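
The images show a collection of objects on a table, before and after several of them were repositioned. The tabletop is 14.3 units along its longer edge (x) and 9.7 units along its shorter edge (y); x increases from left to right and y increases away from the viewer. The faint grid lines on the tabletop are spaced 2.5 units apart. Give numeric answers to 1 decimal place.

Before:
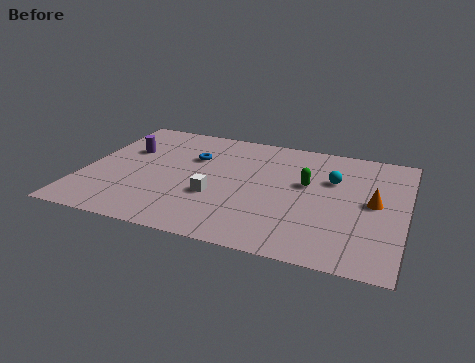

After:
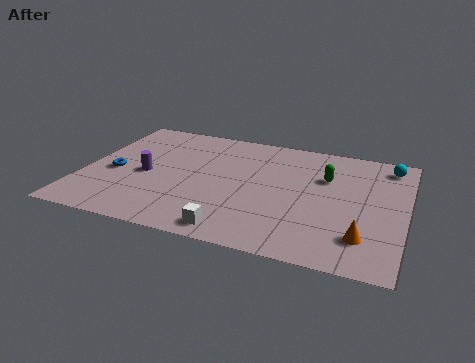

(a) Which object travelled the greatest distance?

the blue torus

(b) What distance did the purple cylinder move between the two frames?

2.2

From (1.7, 6.3) to (2.8, 4.4), the purple cylinder covered √(1.1² + 1.9²) ≈ 2.2 units.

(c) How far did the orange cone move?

2.8

The orange cone moved from about (12.9, 5.0) to (12.6, 2.2), a distance of √(0.3² + 2.8²) ≈ 2.8.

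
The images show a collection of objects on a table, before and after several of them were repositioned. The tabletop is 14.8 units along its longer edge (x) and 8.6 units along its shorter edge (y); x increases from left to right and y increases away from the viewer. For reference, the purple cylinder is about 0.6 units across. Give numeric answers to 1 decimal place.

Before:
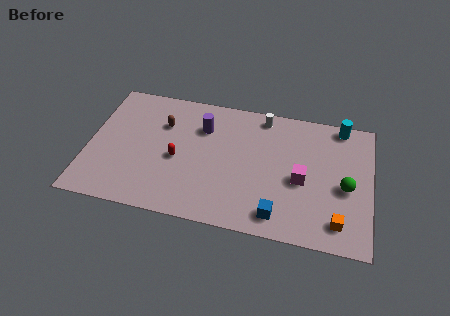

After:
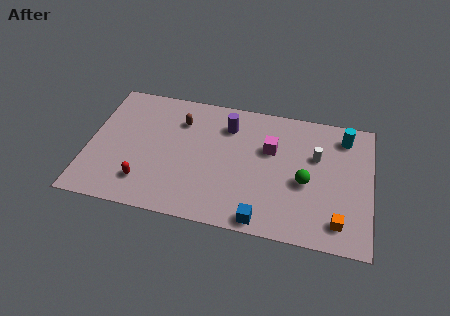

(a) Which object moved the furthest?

the white cylinder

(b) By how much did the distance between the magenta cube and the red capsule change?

+0.8

The distance was about 6.5 in the first image and 7.3 in the second, so they moved 0.8 units further apart.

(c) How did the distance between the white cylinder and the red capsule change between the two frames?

+3.8

The distance was about 5.7 in the first image and 9.5 in the second, so they moved 3.8 units further apart.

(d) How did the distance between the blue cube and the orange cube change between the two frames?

+0.9

Before: roughly 3.1 units apart; after: 4.0. That's 0.9 units further apart.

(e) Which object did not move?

the orange cube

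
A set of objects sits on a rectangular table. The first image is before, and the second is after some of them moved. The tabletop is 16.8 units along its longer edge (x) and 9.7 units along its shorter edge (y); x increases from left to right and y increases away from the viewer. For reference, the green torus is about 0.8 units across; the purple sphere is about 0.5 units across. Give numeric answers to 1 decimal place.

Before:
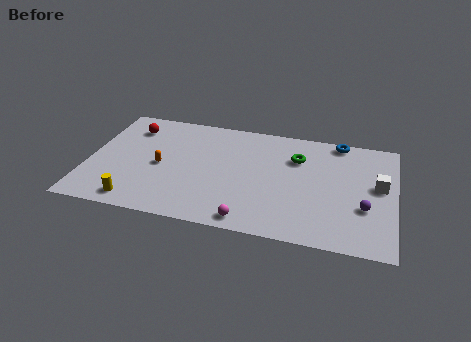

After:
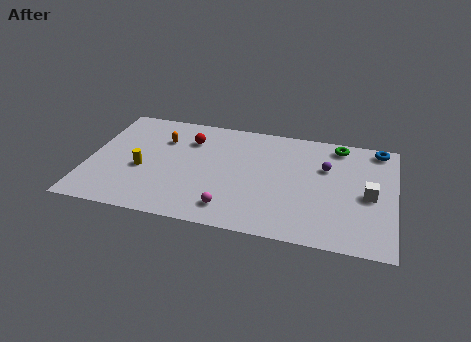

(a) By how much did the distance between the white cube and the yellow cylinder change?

-1.3

They were about 13.7 units apart before and 12.4 after — 1.3 units closer together.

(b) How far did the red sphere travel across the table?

3.3

The red sphere moved from about (2.1, 7.6) to (5.4, 7.2), a distance of √(3.3² + 0.4²) ≈ 3.3.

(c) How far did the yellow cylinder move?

2.8

The yellow cylinder moved from about (2.9, 1.2) to (3.0, 4.0), a distance of √(0.1² + 2.8²) ≈ 2.8.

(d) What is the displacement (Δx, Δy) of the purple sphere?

(-2.2, 3.0)

The purple sphere was at about (15.2, 3.4) and moved to about (13.0, 6.4).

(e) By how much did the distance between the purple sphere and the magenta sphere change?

+0.3

They were about 6.6 units apart before and 6.9 after — 0.3 units further apart.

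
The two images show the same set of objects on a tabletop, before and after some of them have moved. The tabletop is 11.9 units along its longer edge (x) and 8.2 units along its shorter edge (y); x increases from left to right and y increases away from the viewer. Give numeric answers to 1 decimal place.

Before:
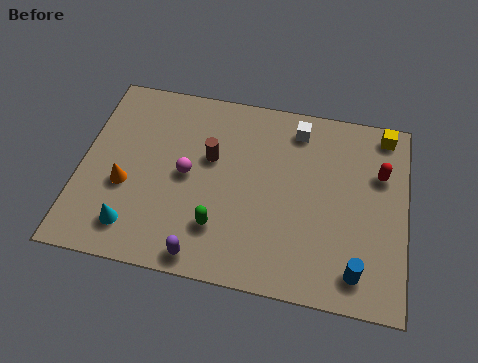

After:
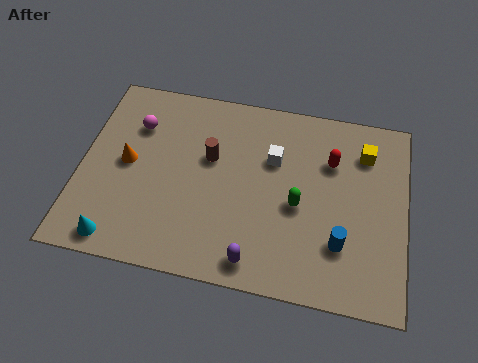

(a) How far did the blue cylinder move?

1.2

From (10.2, 1.3) to (9.6, 2.3), the blue cylinder covered √(0.6² + 1.0²) ≈ 1.2 units.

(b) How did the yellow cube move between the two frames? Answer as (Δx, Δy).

(-0.7, -1.0)

The yellow cube started near (11.0, 7.3) and ended near (10.3, 6.3).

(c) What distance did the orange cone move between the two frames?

1.0

The orange cone was near (1.7, 3.2) before and (1.7, 4.2) after, so it travelled √(0.0² + 1.0²) ≈ 1.0 units.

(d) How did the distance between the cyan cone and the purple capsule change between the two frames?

+2.3

The distance was about 2.7 in the first image and 5.0 in the second, so they moved 2.3 units further apart.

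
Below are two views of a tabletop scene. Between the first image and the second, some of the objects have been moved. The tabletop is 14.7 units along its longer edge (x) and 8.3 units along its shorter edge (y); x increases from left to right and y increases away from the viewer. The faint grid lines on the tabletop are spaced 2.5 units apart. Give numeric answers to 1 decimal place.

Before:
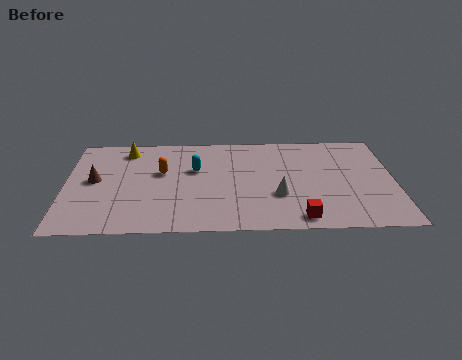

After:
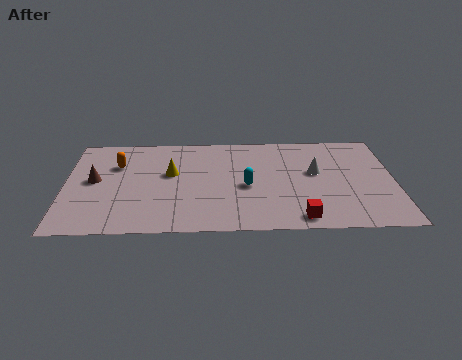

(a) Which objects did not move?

the brown cone and the red cube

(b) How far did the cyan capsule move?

2.7

The cyan capsule moved from about (5.8, 5.2) to (8.1, 3.7), a distance of √(2.3² + 1.5²) ≈ 2.7.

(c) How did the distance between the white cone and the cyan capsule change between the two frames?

-1.1

The distance was about 4.4 in the first image and 3.3 in the second, so they moved 1.1 units closer together.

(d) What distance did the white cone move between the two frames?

2.5

The white cone moved from about (9.5, 2.9) to (11.2, 4.8), a distance of √(1.7² + 1.9²) ≈ 2.5.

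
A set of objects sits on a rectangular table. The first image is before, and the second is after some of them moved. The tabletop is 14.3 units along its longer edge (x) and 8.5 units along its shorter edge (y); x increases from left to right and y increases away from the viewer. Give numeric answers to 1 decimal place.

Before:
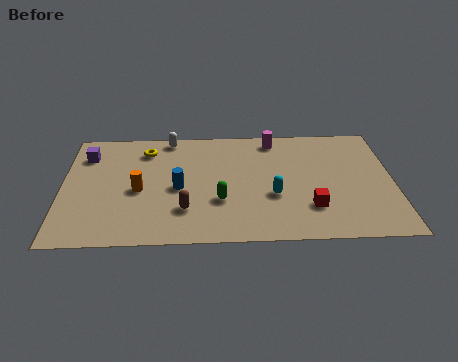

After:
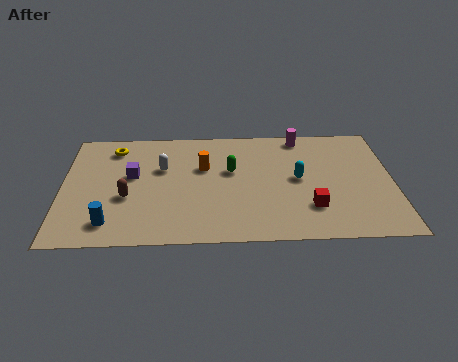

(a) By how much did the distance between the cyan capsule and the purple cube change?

-1.5

The distance was about 8.7 in the first image and 7.2 in the second, so they moved 1.5 units closer together.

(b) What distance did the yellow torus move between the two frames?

1.4

From (3.6, 6.8) to (2.2, 7.0), the yellow torus covered √(1.4² + 0.2²) ≈ 1.4 units.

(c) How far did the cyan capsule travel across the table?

1.6

From (9.1, 3.2) to (10.2, 4.4), the cyan capsule covered √(1.1² + 1.2²) ≈ 1.6 units.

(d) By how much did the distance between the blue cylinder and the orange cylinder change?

+3.9

The distance was about 1.7 in the first image and 5.6 in the second, so they moved 3.9 units further apart.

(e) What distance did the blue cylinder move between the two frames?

3.8

The blue cylinder was near (5.0, 3.9) before and (2.1, 1.5) after, so it travelled √(2.9² + 2.4²) ≈ 3.8 units.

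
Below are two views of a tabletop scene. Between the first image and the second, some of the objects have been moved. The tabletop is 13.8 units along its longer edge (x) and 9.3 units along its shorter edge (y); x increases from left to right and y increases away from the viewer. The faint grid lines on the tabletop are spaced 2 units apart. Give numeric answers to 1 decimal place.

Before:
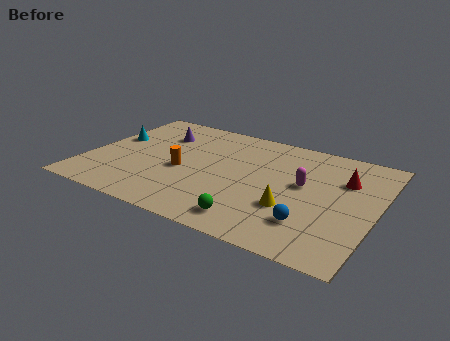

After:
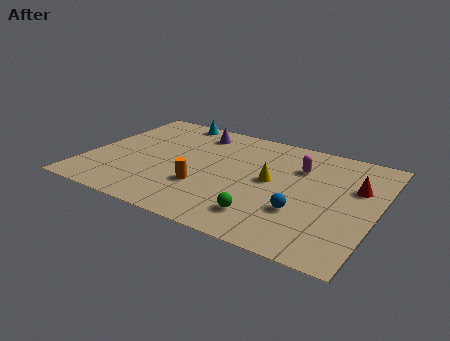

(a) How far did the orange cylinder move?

1.6

From (4.6, 4.0) to (5.8, 3.0), the orange cylinder covered √(1.2² + 1.0²) ≈ 1.6 units.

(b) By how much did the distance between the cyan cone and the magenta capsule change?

-2.5

They were about 9.4 units apart before and 6.9 after — 2.5 units closer together.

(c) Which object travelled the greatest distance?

the cyan cone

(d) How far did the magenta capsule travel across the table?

1.5

From (10.3, 5.2) to (9.9, 6.6), the magenta capsule covered √(0.4² + 1.4²) ≈ 1.5 units.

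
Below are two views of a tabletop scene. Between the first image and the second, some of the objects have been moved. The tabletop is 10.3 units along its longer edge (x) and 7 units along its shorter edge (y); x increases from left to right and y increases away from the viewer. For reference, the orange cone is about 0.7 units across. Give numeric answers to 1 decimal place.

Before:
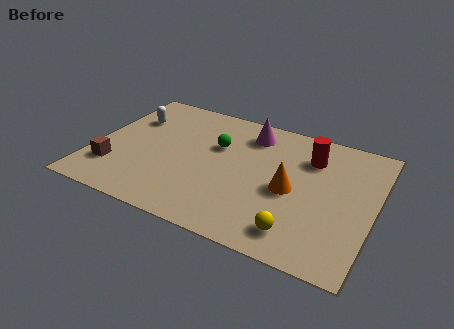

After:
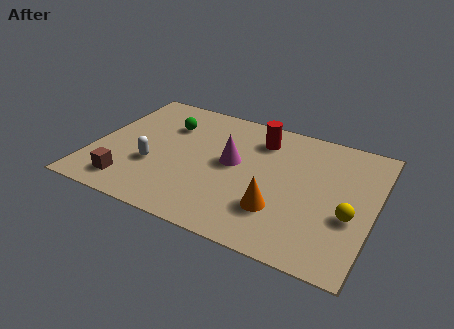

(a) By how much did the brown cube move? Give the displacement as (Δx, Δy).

(0.7, -0.6)

The brown cube started near (0.9, 1.8) and ended near (1.6, 1.2).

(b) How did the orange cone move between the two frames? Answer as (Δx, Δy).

(-0.3, -1.2)

From the two frames, the orange cone sits at roughly (7.3, 3.2) before and (7.0, 2.0) after.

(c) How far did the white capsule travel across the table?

2.7

The white capsule moved from about (1.1, 4.9) to (2.3, 2.5), a distance of √(1.2² + 2.4²) ≈ 2.7.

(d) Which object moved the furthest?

the white capsule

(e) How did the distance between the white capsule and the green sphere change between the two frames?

-0.8

They were about 3.3 units apart before and 2.5 after — 0.8 units closer together.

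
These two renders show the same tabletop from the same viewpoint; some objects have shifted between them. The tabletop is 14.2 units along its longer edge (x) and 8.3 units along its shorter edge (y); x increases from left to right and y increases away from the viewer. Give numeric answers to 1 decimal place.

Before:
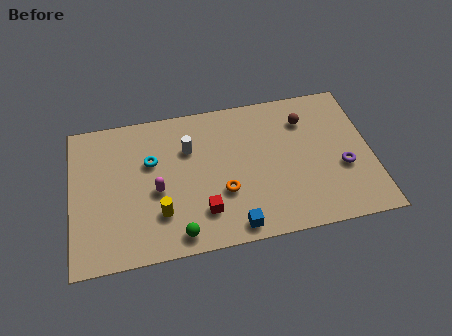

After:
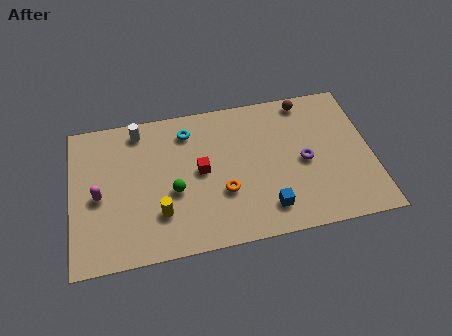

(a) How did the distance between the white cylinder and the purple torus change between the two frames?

+0.8

They were about 7.6 units apart before and 8.4 after — 0.8 units further apart.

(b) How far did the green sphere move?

2.4

From (4.9, 1.0) to (4.8, 3.4), the green sphere covered √(0.1² + 2.4²) ≈ 2.4 units.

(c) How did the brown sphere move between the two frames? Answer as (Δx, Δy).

(0.1, 1.1)

From the two frames, the brown sphere sits at roughly (11.2, 6.3) before and (11.3, 7.4) after.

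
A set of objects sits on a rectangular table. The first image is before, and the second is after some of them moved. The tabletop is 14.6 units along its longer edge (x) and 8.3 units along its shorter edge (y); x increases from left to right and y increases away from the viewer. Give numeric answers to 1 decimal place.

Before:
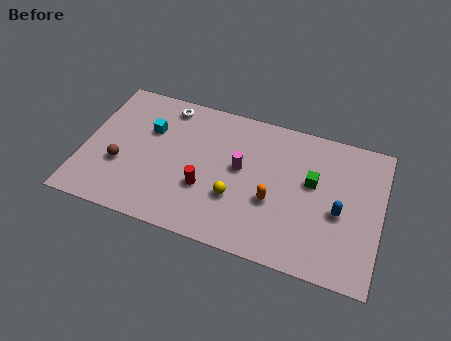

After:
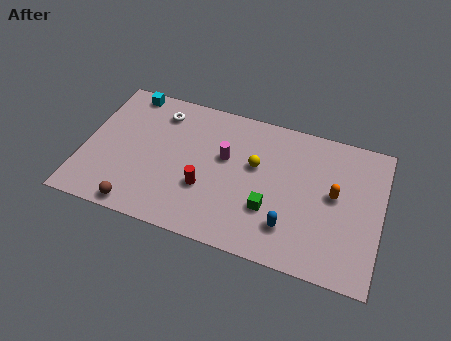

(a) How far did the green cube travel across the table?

2.9

The green cube was near (11.2, 4.9) before and (9.3, 2.7) after, so it travelled √(1.9² + 2.2²) ≈ 2.9 units.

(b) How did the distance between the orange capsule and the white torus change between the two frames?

+2.2

Before: roughly 6.9 units apart; after: 9.1. That's 2.2 units further apart.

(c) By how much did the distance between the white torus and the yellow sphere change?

-0.6

The distance was about 5.8 in the first image and 5.2 in the second, so they moved 0.6 units closer together.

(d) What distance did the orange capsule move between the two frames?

3.2

From (9.4, 3.2) to (12.3, 4.5), the orange capsule covered √(2.9² + 1.3²) ≈ 3.2 units.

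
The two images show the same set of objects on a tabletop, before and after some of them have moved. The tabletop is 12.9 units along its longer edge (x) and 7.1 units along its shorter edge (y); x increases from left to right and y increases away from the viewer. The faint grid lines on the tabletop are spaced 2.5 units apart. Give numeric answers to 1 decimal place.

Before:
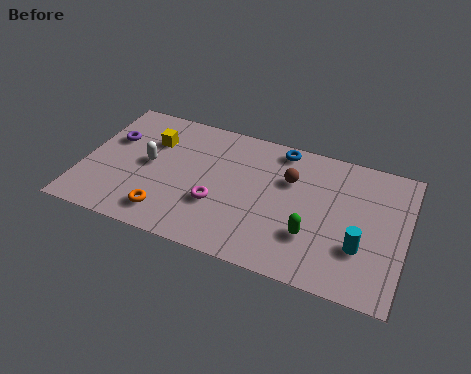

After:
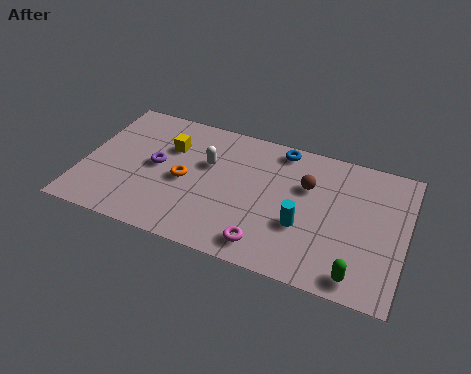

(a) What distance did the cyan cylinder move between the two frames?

2.3

The cyan cylinder was near (11.2, 2.3) before and (8.9, 2.6) after, so it travelled √(2.3² + 0.3²) ≈ 2.3 units.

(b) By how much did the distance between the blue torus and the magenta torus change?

+0.8

Before: roughly 4.4 units apart; after: 5.2. That's 0.8 units further apart.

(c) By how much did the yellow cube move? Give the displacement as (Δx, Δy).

(0.7, -0.1)

The yellow cube started near (2.6, 5.0) and ended near (3.3, 4.9).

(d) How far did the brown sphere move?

0.7

The brown sphere was near (8.2, 4.8) before and (8.9, 4.7) after, so it travelled √(0.7² + 0.1²) ≈ 0.7 units.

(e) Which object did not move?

the blue torus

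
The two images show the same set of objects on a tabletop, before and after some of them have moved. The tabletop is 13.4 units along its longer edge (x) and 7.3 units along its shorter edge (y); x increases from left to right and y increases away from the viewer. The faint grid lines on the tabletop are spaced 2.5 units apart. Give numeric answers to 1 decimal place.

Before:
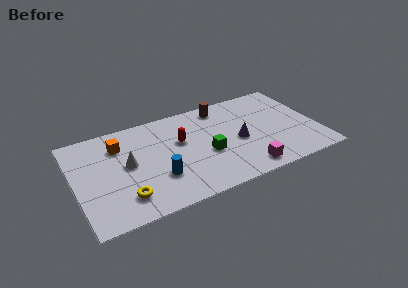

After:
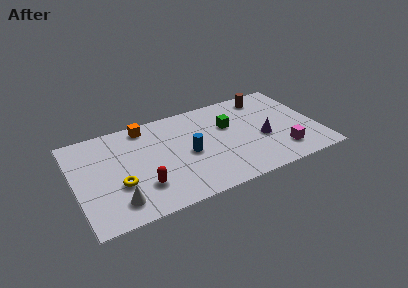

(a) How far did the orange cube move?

1.7

The orange cube was near (2.6, 5.5) before and (4.1, 6.4) after, so it travelled √(1.5² + 0.9²) ≈ 1.7 units.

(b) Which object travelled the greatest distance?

the red capsule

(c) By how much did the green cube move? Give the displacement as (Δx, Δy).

(1.4, 1.7)

From the two frames, the green cube sits at roughly (7.2, 3.0) before and (8.6, 4.7) after.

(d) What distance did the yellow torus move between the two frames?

1.0

The yellow torus was near (2.5, 1.6) before and (2.3, 2.6) after, so it travelled √(0.2² + 1.0²) ≈ 1.0 units.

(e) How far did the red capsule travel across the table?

3.5

The red capsule was near (5.9, 4.5) before and (3.5, 2.0) after, so it travelled √(2.4² + 2.5²) ≈ 3.5 units.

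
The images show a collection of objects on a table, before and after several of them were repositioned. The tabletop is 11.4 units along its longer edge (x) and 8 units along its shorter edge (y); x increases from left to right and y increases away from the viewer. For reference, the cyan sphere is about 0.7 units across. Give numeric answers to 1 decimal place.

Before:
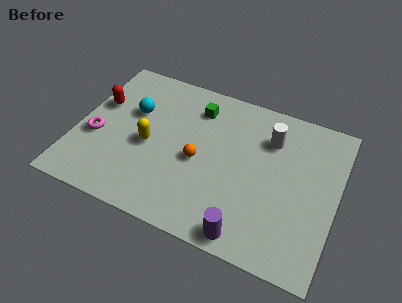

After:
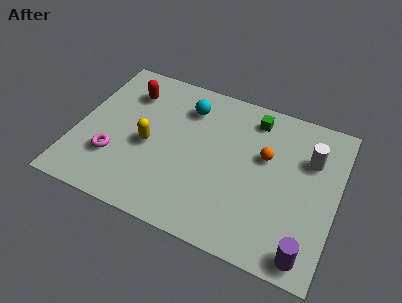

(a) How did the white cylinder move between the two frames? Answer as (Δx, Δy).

(1.8, -0.4)

The white cylinder was at about (8.3, 5.9) and moved to about (10.1, 5.5).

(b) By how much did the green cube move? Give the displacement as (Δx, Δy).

(2.5, 0.4)

The green cube started near (5.0, 6.3) and ended near (7.5, 6.7).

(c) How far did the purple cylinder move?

2.5

The purple cylinder moved from about (7.9, 0.8) to (10.4, 0.9), a distance of √(2.5² + 0.1²) ≈ 2.5.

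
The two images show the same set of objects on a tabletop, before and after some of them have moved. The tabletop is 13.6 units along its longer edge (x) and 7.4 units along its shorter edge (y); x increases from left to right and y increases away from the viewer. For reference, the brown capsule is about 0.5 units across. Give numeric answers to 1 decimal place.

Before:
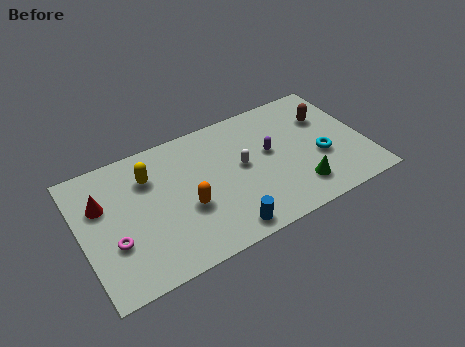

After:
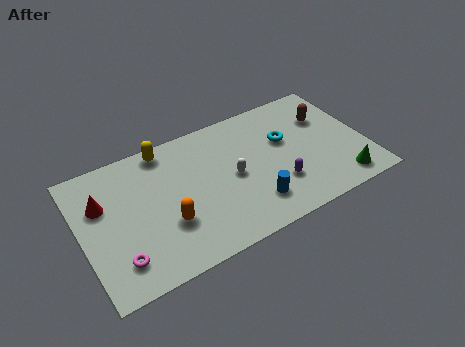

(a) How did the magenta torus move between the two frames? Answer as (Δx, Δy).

(0.1, -1.0)

The magenta torus started near (1.4, 2.6) and ended near (1.5, 1.6).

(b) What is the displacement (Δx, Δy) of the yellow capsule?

(0.9, 1.2)

The yellow capsule was at about (3.4, 5.4) and moved to about (4.3, 6.6).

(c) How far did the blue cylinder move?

1.7

From (6.4, 0.9) to (7.9, 1.7), the blue cylinder covered √(1.5² + 0.8²) ≈ 1.7 units.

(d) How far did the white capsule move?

0.6

The white capsule moved from about (7.7, 4.0) to (7.2, 3.6), a distance of √(0.5² + 0.4²) ≈ 0.6.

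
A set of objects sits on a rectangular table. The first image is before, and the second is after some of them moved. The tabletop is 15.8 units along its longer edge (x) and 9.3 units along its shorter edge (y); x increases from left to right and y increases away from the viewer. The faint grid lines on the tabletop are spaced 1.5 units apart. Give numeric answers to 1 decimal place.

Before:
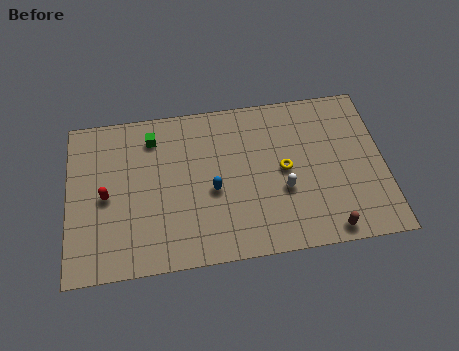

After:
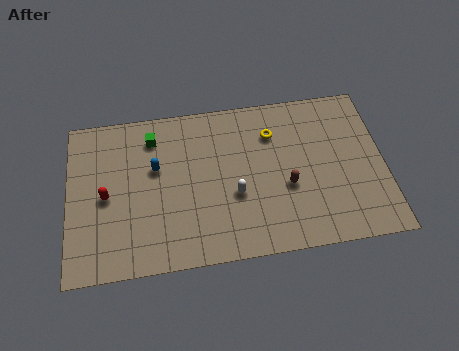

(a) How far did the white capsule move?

2.4

The white capsule was near (10.7, 3.5) before and (8.3, 3.6) after, so it travelled √(2.4² + 0.1²) ≈ 2.4 units.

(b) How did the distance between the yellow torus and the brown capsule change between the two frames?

-1.0

Before: roughly 4.3 units apart; after: 3.3. That's 1.0 units closer together.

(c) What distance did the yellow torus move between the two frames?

2.3

From (10.8, 4.7) to (10.3, 6.9), the yellow torus covered √(0.5² + 2.2²) ≈ 2.3 units.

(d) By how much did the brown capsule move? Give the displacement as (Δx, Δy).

(-1.9, 2.8)

The brown capsule was at about (12.8, 0.9) and moved to about (10.9, 3.7).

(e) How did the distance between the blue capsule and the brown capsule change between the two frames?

+0.4

Before: roughly 6.4 units apart; after: 6.8. That's 0.4 units further apart.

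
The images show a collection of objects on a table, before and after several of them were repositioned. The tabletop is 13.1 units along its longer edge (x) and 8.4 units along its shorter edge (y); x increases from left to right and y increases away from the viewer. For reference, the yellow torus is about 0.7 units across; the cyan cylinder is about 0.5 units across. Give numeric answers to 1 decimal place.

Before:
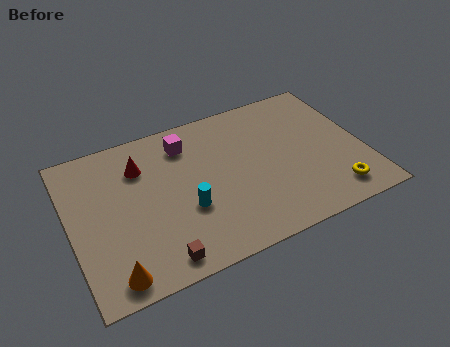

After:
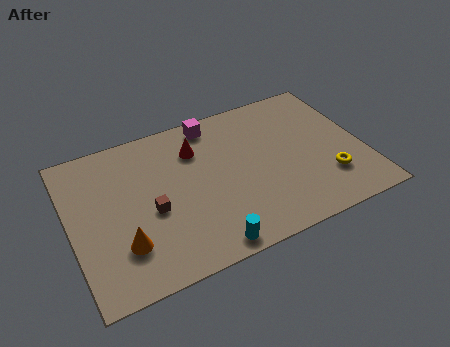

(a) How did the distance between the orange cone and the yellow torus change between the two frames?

-0.7

They were about 9.9 units apart before and 9.2 after — 0.7 units closer together.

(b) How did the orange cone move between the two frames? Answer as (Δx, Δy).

(0.6, 1.3)

The orange cone started near (1.5, 1.0) and ended near (2.1, 2.3).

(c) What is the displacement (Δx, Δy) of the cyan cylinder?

(0.6, -2.3)

The cyan cylinder started near (5.0, 3.1) and ended near (5.6, 0.8).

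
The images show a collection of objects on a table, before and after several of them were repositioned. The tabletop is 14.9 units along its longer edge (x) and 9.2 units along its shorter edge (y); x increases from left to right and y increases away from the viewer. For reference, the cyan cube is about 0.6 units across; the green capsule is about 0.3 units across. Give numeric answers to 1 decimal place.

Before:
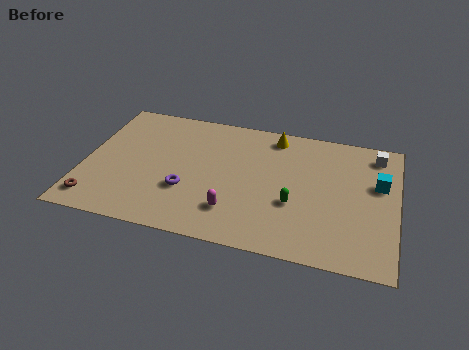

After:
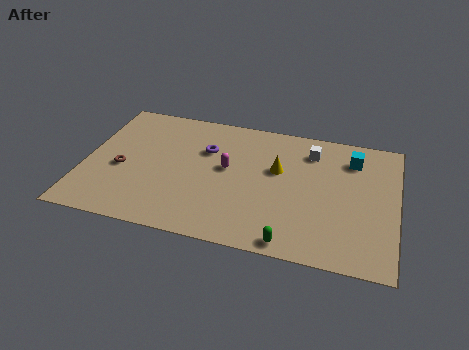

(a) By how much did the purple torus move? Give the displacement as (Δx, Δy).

(0.7, 3.1)

From the two frames, the purple torus sits at roughly (5.0, 3.1) before and (5.7, 6.2) after.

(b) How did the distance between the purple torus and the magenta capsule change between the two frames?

-0.9

The distance was about 2.5 in the first image and 1.6 in the second, so they moved 0.9 units closer together.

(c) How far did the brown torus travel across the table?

2.7

The brown torus moved from about (0.8, 1.4) to (1.8, 3.9), a distance of √(1.0² + 2.5²) ≈ 2.7.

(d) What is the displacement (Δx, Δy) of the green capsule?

(0.0, -2.6)

The green capsule started near (10.1, 3.4) and ended near (10.1, 0.8).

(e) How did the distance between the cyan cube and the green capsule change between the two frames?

+2.4

The distance was about 4.5 in the first image and 6.9 in the second, so they moved 2.4 units further apart.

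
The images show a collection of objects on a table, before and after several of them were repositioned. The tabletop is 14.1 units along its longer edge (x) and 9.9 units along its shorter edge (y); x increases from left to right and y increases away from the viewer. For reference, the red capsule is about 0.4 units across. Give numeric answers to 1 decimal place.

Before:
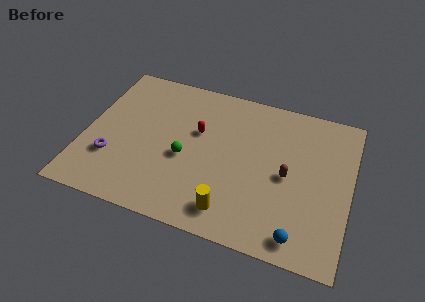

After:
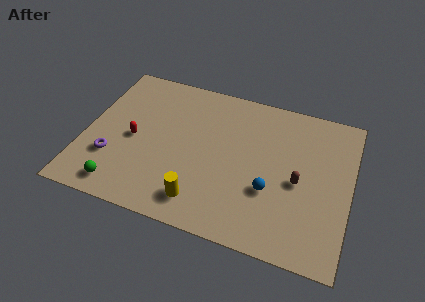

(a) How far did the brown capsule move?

0.6

The brown capsule moved from about (10.8, 4.7) to (11.4, 4.5), a distance of √(0.6² + 0.2²) ≈ 0.6.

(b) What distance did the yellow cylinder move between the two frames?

1.6

The yellow cylinder was near (8.1, 1.6) before and (6.5, 1.7) after, so it travelled √(1.6² + 0.1²) ≈ 1.6 units.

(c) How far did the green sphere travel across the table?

4.2

The green sphere was near (5.4, 4.2) before and (2.3, 1.3) after, so it travelled √(3.1² + 2.9²) ≈ 4.2 units.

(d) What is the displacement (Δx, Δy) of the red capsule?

(-3.3, -1.5)

From the two frames, the red capsule sits at roughly (5.9, 6.1) before and (2.6, 4.6) after.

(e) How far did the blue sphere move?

2.9

From (11.7, 1.2) to (10.0, 3.5), the blue sphere covered √(1.7² + 2.3²) ≈ 2.9 units.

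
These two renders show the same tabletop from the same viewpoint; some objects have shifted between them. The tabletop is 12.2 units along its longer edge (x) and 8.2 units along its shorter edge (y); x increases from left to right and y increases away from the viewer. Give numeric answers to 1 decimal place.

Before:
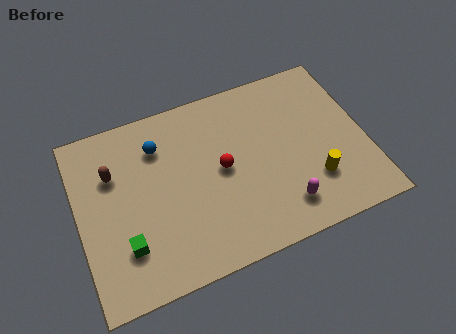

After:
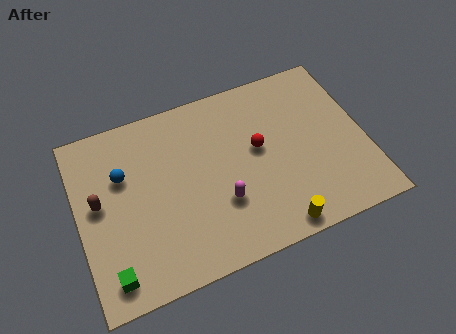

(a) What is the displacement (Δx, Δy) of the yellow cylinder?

(-1.8, -1.5)

The yellow cylinder started near (9.8, 2.3) and ended near (8.0, 0.8).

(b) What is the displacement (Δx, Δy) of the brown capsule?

(-0.7, -1.1)

From the two frames, the brown capsule sits at roughly (1.6, 5.6) before and (0.9, 4.5) after.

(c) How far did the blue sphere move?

1.8

The blue sphere was near (3.6, 6.2) before and (2.0, 5.4) after, so it travelled √(1.6² + 0.8²) ≈ 1.8 units.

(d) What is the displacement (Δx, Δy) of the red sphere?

(1.6, 0.4)

From the two frames, the red sphere sits at roughly (6.1, 4.2) before and (7.7, 4.6) after.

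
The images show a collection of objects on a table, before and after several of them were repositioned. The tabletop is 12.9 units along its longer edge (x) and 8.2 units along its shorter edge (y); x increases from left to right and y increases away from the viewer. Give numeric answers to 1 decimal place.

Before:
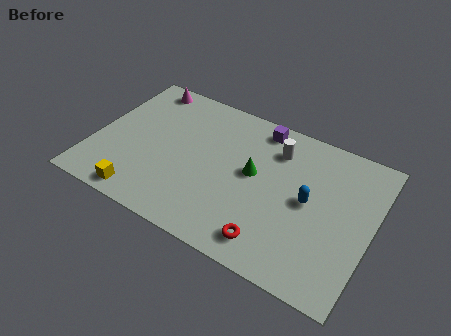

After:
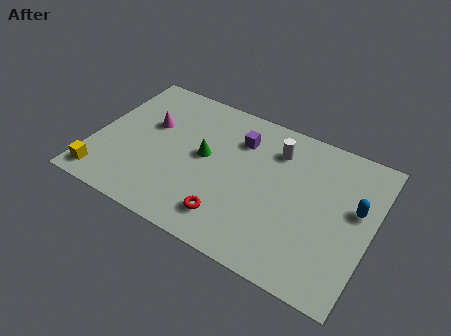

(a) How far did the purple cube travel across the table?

1.4

From (7.3, 7.2) to (6.5, 6.1), the purple cube covered √(0.8² + 1.1²) ≈ 1.4 units.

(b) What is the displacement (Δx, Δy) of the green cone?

(-2.3, -0.1)

The green cone was at about (7.4, 4.5) and moved to about (5.1, 4.4).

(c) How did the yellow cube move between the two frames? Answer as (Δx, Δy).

(-1.9, 0.2)

From the two frames, the yellow cube sits at roughly (2.7, 0.9) before and (0.8, 1.1) after.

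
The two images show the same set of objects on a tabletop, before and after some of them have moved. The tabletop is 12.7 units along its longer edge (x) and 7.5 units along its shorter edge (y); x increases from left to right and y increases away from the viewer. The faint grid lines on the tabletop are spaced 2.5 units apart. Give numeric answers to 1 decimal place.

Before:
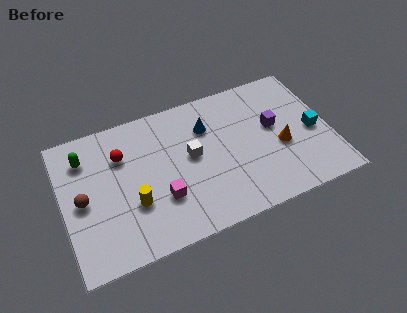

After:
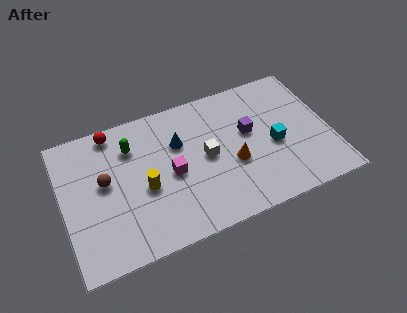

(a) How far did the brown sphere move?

1.3

From (0.9, 3.6) to (2.0, 4.2), the brown sphere covered √(1.1² + 0.6²) ≈ 1.3 units.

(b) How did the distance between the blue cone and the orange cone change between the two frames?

-0.9

Before: roughly 4.0 units apart; after: 3.1. That's 0.9 units closer together.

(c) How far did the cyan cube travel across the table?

1.9

The cyan cube was near (11.9, 3.4) before and (10.0, 3.3) after, so it travelled √(1.9² + 0.1²) ≈ 1.9 units.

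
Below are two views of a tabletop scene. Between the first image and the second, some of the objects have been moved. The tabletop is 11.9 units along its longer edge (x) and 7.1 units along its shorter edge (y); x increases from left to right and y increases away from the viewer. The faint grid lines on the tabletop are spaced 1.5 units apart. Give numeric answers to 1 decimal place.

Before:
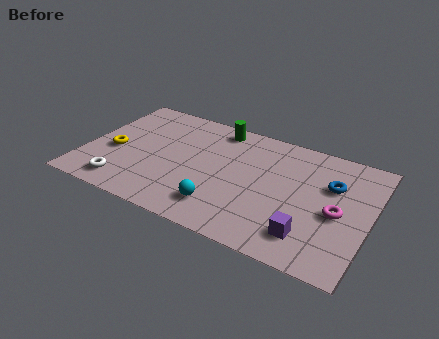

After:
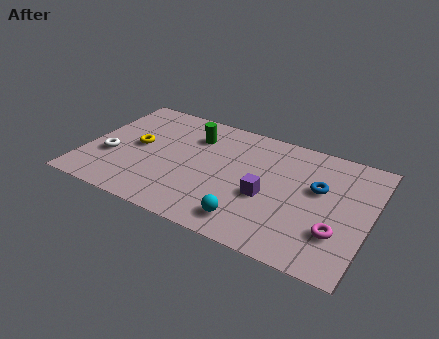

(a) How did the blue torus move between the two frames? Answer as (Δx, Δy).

(-0.5, -0.4)

The blue torus started near (10.2, 4.7) and ended near (9.7, 4.3).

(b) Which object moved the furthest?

the purple cube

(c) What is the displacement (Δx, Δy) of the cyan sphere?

(1.2, -0.3)

The cyan sphere started near (6.0, 1.5) and ended near (7.2, 1.2).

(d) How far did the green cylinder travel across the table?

1.3

From (5.2, 6.2) to (4.3, 5.3), the green cylinder covered √(0.9² + 0.9²) ≈ 1.3 units.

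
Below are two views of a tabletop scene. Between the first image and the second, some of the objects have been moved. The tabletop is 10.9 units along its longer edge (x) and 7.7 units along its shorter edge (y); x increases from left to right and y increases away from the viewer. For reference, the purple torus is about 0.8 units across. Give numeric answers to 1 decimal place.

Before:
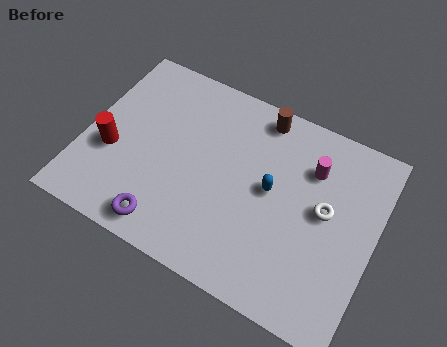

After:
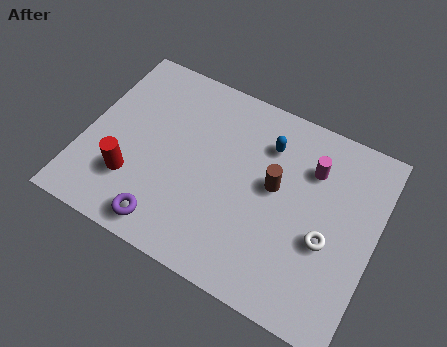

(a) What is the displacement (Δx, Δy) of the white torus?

(0.2, -1.1)

From the two frames, the white torus sits at roughly (9.0, 4.2) before and (9.2, 3.1) after.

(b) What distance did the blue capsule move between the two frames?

1.7

The blue capsule moved from about (7.0, 4.1) to (6.6, 5.8), a distance of √(0.4² + 1.7²) ≈ 1.7.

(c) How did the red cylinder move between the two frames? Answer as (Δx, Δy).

(0.9, -0.8)

The red cylinder was at about (1.1, 3.0) and moved to about (2.0, 2.2).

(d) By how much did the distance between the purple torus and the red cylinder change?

-1.2

They were about 3.1 units apart before and 1.9 after — 1.2 units closer together.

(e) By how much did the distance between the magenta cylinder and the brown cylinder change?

-0.6

The distance was about 2.4 in the first image and 1.8 in the second, so they moved 0.6 units closer together.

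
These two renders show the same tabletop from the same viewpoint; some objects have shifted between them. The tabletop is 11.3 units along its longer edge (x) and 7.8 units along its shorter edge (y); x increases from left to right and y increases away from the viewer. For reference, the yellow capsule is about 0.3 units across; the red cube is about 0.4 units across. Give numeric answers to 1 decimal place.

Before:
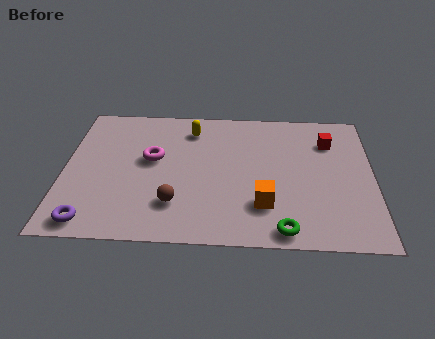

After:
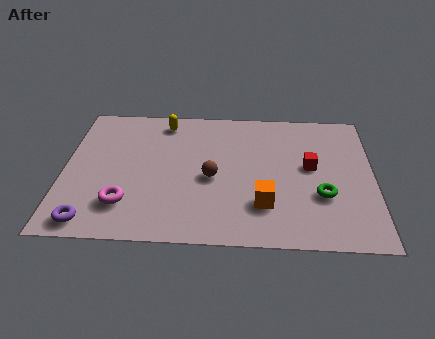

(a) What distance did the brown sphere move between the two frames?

2.0

The brown sphere moved from about (4.1, 2.0) to (5.4, 3.5), a distance of √(1.3² + 1.5²) ≈ 2.0.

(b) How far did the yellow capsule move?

1.1

From (4.6, 6.3) to (3.6, 6.7), the yellow capsule covered √(1.0² + 0.4²) ≈ 1.1 units.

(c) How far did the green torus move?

2.4

The green torus moved from about (8.0, 0.8) to (9.4, 2.7), a distance of √(1.4² + 1.9²) ≈ 2.4.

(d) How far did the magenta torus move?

2.8

From (3.2, 4.5) to (2.3, 1.9), the magenta torus covered √(0.9² + 2.6²) ≈ 2.8 units.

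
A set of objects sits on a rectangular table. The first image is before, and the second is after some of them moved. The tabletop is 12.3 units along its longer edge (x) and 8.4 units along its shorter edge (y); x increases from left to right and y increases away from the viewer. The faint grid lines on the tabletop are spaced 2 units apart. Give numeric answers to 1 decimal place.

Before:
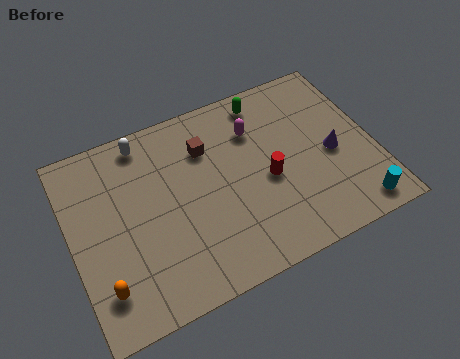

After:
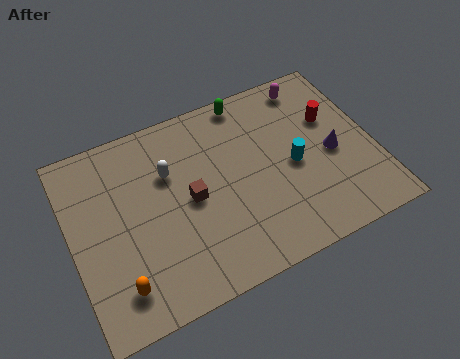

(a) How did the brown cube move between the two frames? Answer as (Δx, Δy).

(-0.9, -2.0)

The brown cube started near (5.7, 6.1) and ended near (4.8, 4.1).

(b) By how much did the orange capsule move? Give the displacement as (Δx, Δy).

(0.6, -0.2)

The orange capsule started near (1.0, 1.8) and ended near (1.6, 1.6).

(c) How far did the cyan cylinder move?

3.6

The cyan cylinder was near (11.1, 1.0) before and (9.0, 3.9) after, so it travelled √(2.1² + 2.9²) ≈ 3.6 units.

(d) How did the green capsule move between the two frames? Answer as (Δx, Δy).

(-0.7, 0.3)

The green capsule started near (8.3, 7.3) and ended near (7.6, 7.6).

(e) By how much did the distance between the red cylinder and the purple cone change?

-1.1

The distance was about 2.7 in the first image and 1.6 in the second, so they moved 1.1 units closer together.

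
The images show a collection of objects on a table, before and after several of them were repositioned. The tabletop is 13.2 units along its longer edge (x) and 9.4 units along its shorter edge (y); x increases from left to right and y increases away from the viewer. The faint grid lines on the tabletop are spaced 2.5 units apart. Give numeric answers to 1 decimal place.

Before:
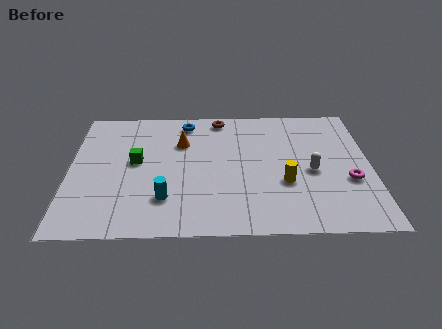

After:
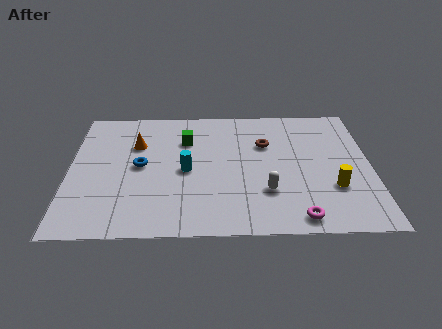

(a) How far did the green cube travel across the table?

2.7

From (2.9, 5.1) to (5.1, 6.7), the green cube covered √(2.2² + 1.6²) ≈ 2.7 units.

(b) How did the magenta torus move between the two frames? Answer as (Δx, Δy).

(-2.3, -2.5)

From the two frames, the magenta torus sits at roughly (12.2, 3.5) before and (9.9, 1.0) after.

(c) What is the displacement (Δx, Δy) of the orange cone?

(-2.0, -0.1)

The orange cone was at about (4.9, 6.5) and moved to about (2.9, 6.4).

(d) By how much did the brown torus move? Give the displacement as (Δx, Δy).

(2.0, -2.1)

From the two frames, the brown torus sits at roughly (6.6, 8.4) before and (8.6, 6.3) after.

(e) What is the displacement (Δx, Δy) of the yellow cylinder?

(2.1, -0.4)

The yellow cylinder was at about (9.4, 3.4) and moved to about (11.5, 3.0).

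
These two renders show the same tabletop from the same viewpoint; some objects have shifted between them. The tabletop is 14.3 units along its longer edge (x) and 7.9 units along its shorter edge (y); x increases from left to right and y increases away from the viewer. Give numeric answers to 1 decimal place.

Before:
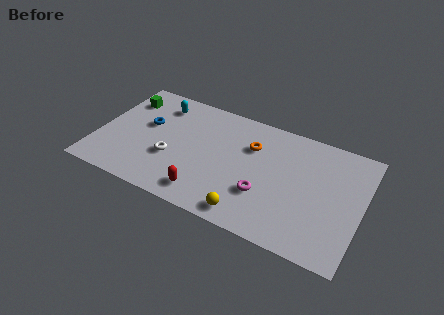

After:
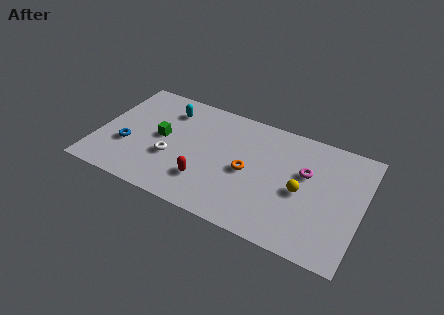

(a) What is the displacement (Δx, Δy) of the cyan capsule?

(0.5, -0.2)

The cyan capsule was at about (3.0, 6.4) and moved to about (3.5, 6.2).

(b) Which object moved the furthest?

the yellow sphere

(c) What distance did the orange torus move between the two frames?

1.8

The orange torus moved from about (8.2, 5.5) to (8.2, 3.7), a distance of √(0.0² + 1.8²) ≈ 1.8.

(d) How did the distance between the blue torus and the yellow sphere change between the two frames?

+2.3

Before: roughly 7.1 units apart; after: 9.4. That's 2.3 units further apart.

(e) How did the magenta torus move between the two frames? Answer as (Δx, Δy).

(2.0, 2.3)

The magenta torus started near (9.2, 2.6) and ended near (11.2, 4.9).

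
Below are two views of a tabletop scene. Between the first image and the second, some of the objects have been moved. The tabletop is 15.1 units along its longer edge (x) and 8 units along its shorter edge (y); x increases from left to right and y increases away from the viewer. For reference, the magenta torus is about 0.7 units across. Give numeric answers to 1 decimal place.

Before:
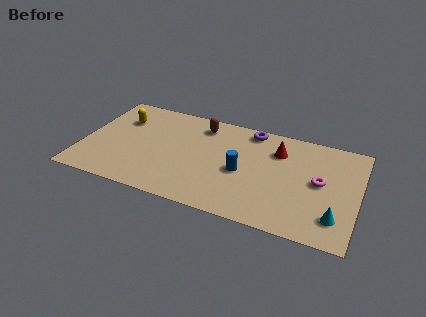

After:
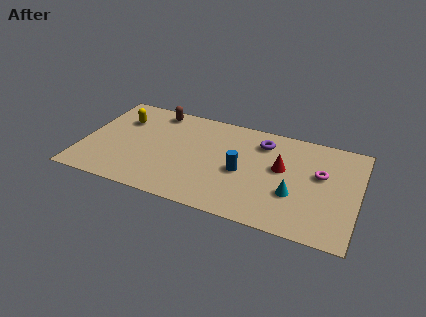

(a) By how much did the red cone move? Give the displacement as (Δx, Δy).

(0.3, -1.3)

The red cone was at about (10.6, 5.9) and moved to about (10.9, 4.6).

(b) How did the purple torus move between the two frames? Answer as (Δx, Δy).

(0.7, -0.8)

The purple torus was at about (9.0, 7.1) and moved to about (9.7, 6.3).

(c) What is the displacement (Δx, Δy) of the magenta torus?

(0.0, 0.6)

From the two frames, the magenta torus sits at roughly (13.0, 4.2) before and (13.0, 4.8) after.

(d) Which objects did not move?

the blue cylinder and the yellow capsule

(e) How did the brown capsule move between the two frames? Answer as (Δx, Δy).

(-2.6, 0.4)

From the two frames, the brown capsule sits at roughly (6.3, 6.6) before and (3.7, 7.0) after.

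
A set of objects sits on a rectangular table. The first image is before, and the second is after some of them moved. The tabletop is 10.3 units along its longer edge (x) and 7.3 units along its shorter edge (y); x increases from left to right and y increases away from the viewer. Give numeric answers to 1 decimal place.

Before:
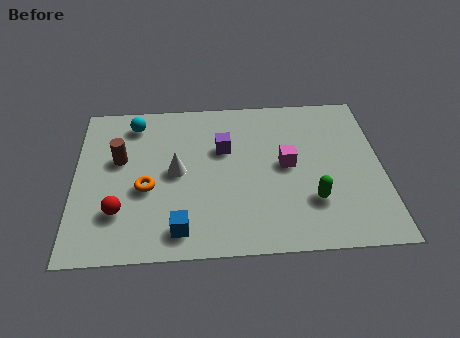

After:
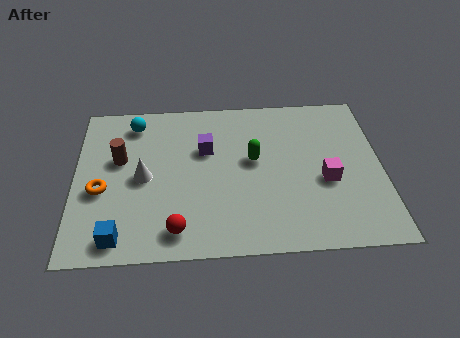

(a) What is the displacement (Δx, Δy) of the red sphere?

(1.9, -0.9)

From the two frames, the red sphere sits at roughly (1.5, 2.0) before and (3.4, 1.1) after.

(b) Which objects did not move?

the cyan sphere and the brown cylinder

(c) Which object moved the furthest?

the green capsule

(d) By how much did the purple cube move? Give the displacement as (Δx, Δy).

(-0.6, 0.0)

From the two frames, the purple cube sits at roughly (5.0, 4.7) before and (4.4, 4.7) after.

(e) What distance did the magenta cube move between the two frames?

1.5

From (7.1, 3.8) to (8.4, 3.0), the magenta cube covered √(1.3² + 0.8²) ≈ 1.5 units.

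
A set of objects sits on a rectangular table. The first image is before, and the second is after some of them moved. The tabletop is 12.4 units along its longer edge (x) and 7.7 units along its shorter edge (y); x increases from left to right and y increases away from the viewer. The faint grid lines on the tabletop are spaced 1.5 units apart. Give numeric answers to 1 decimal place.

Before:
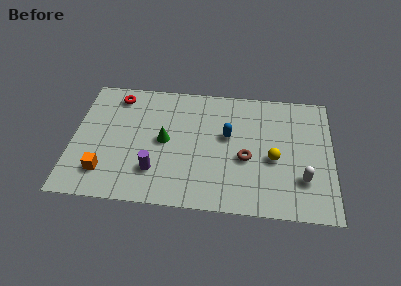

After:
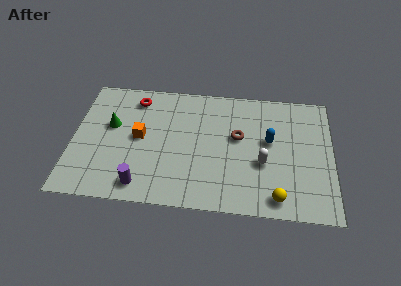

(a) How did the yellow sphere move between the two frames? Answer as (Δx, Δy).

(0.2, -2.3)

The yellow sphere was at about (9.6, 3.3) and moved to about (9.8, 1.0).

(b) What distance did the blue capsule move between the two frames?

2.0

The blue capsule was near (7.4, 4.5) before and (9.4, 4.4) after, so it travelled √(2.0² + 0.1²) ≈ 2.0 units.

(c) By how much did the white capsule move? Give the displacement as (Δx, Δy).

(-1.9, 0.8)

The white capsule started near (11.0, 2.2) and ended near (9.1, 3.0).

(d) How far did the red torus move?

0.9

From (2.0, 6.5) to (2.9, 6.4), the red torus covered √(0.9² + 0.1²) ≈ 0.9 units.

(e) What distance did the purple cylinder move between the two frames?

1.1

The purple cylinder moved from about (4.0, 2.0) to (3.4, 1.1), a distance of √(0.6² + 0.9²) ≈ 1.1.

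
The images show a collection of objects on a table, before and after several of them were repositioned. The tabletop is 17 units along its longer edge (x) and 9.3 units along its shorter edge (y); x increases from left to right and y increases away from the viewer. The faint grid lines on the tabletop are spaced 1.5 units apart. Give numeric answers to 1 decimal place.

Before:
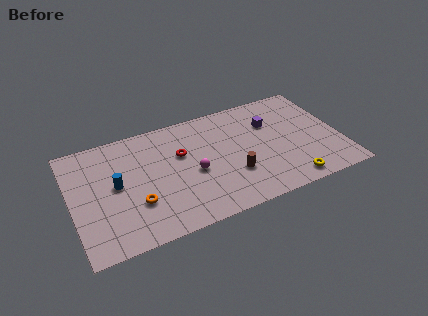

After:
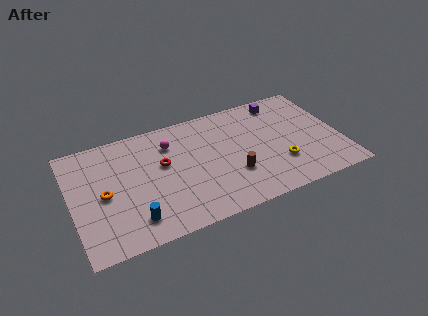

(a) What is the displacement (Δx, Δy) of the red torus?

(-1.2, -0.4)

From the two frames, the red torus sits at roughly (7.0, 5.9) before and (5.8, 5.5) after.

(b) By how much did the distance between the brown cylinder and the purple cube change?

+1.8

Before: roughly 4.4 units apart; after: 6.2. That's 1.8 units further apart.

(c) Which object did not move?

the brown cylinder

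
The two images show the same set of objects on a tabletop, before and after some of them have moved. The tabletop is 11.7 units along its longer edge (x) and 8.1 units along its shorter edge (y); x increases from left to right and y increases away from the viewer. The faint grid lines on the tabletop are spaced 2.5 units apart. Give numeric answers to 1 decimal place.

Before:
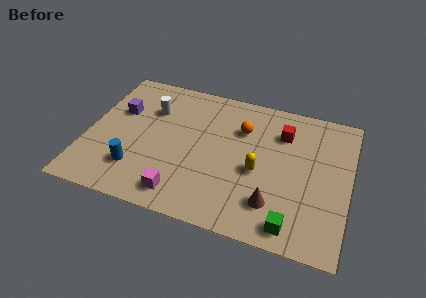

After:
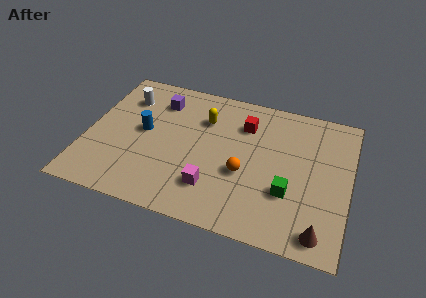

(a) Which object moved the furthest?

the yellow capsule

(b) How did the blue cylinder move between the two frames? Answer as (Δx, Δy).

(0.1, 2.3)

From the two frames, the blue cylinder sits at roughly (2.4, 2.0) before and (2.5, 4.3) after.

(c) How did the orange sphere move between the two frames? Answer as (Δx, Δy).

(0.3, -2.5)

The orange sphere started near (6.8, 5.7) and ended near (7.1, 3.2).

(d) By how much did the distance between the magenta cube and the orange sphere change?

-3.3

The distance was about 5.1 in the first image and 1.8 in the second, so they moved 3.3 units closer together.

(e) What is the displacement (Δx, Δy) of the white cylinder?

(-1.2, 0.4)

The white cylinder started near (2.7, 5.7) and ended near (1.5, 6.1).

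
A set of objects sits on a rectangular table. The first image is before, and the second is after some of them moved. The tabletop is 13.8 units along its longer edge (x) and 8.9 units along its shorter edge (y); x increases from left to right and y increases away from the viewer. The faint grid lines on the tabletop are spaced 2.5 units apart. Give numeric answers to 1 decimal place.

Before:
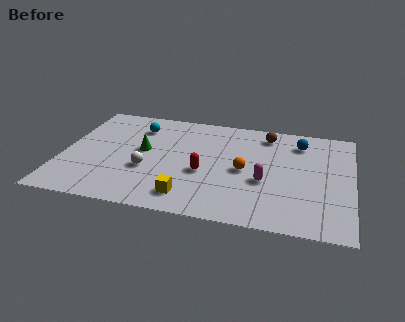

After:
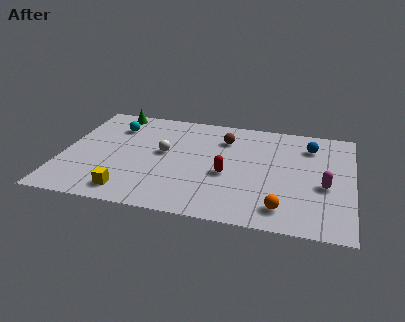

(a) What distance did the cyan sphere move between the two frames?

1.1

From (3.4, 6.9) to (2.3, 6.7), the cyan sphere covered √(1.1² + 0.2²) ≈ 1.1 units.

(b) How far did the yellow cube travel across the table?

2.8

From (6.2, 1.5) to (3.4, 1.3), the yellow cube covered √(2.8² + 0.2²) ≈ 2.8 units.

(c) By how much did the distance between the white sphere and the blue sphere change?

-0.9

The distance was about 8.1 in the first image and 7.2 in the second, so they moved 0.9 units closer together.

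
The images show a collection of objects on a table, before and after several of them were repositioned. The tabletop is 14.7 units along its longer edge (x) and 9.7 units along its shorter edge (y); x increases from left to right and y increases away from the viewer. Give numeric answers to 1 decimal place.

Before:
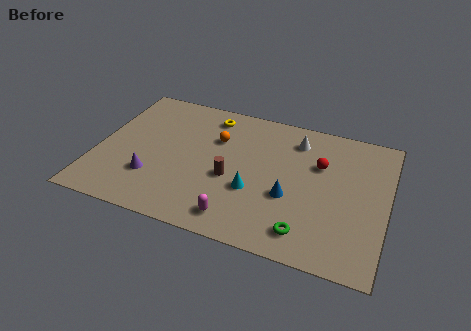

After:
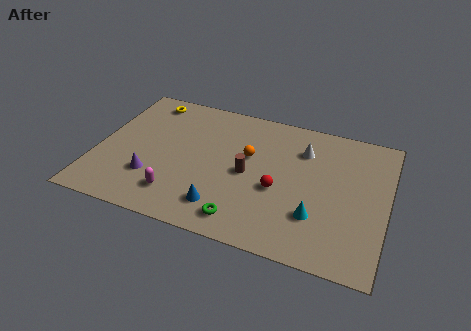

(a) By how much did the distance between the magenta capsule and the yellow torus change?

-0.3

Before: roughly 7.1 units apart; after: 6.8. That's 0.3 units closer together.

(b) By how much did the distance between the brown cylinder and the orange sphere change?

-1.5

Before: roughly 2.8 units apart; after: 1.3. That's 1.5 units closer together.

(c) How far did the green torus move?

3.1

The green torus was near (10.9, 1.6) before and (7.8, 1.4) after, so it travelled √(3.1² + 0.2²) ≈ 3.1 units.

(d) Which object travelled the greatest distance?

the blue cone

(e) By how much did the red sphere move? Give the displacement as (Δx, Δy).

(-1.9, -2.4)

From the two frames, the red sphere sits at roughly (11.2, 6.4) before and (9.3, 4.0) after.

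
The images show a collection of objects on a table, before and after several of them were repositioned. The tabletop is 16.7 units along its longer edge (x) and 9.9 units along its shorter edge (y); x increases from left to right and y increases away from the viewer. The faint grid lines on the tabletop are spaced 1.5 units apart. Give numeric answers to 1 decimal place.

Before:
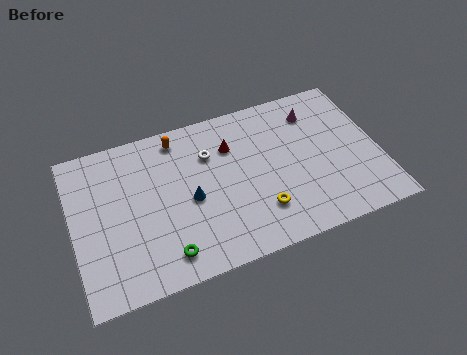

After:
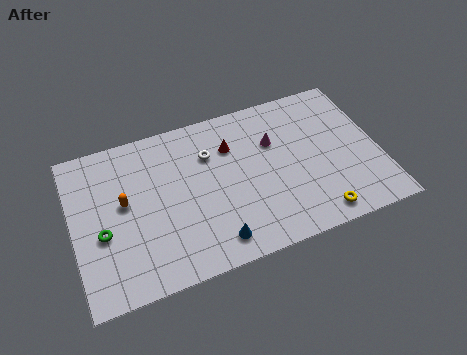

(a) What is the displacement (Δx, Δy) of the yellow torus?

(3.0, -1.3)

The yellow torus was at about (9.9, 2.5) and moved to about (12.9, 1.2).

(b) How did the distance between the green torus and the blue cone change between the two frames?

+3.0

Before: roughly 3.3 units apart; after: 6.3. That's 3.0 units further apart.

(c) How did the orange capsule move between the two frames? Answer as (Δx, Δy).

(-3.2, -3.1)

The orange capsule was at about (6.0, 8.6) and moved to about (2.8, 5.5).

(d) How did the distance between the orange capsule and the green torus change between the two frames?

-5.1

Before: roughly 7.1 units apart; after: 2.0. That's 5.1 units closer together.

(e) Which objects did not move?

the red cone and the white torus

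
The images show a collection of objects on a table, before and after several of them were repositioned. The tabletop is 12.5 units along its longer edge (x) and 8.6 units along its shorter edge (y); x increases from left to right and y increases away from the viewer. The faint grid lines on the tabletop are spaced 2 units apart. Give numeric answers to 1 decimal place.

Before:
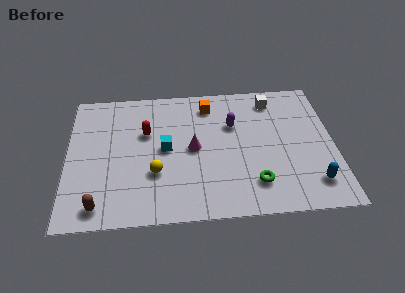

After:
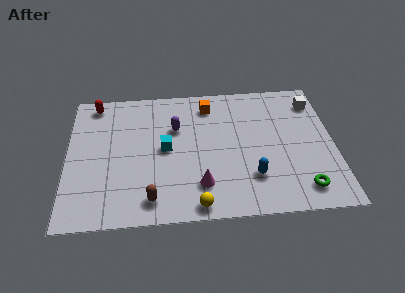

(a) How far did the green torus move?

2.3

The green torus moved from about (8.7, 1.9) to (10.9, 1.4), a distance of √(2.2² + 0.5²) ≈ 2.3.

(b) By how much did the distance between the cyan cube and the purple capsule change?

-2.1

The distance was about 3.5 in the first image and 1.4 in the second, so they moved 2.1 units closer together.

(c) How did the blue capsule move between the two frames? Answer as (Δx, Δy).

(-2.8, 0.6)

The blue capsule was at about (11.4, 1.7) and moved to about (8.6, 2.3).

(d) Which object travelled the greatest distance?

the red capsule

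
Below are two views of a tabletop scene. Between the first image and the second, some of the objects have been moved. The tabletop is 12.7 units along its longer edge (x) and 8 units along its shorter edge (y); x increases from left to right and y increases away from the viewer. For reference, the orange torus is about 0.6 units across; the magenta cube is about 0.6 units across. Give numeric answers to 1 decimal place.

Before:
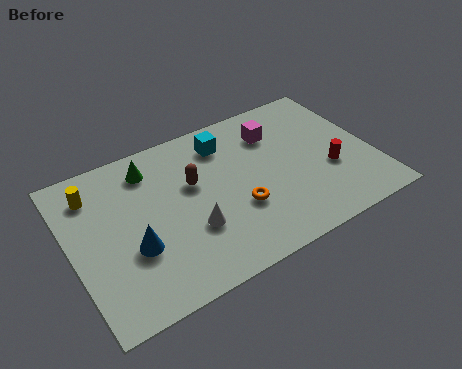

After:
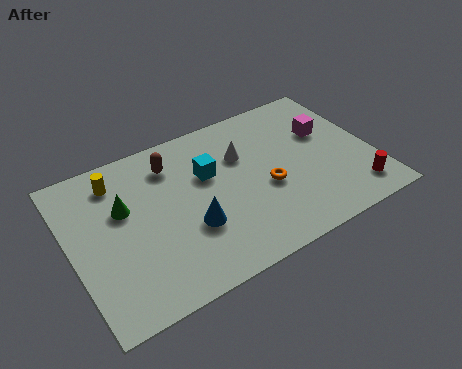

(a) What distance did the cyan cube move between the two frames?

1.6

From (6.8, 6.4) to (5.9, 5.1), the cyan cube covered √(0.9² + 1.3²) ≈ 1.6 units.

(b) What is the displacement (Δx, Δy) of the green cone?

(-1.3, -1.5)

From the two frames, the green cone sits at roughly (3.6, 6.5) before and (2.3, 5.0) after.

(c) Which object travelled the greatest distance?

the white cone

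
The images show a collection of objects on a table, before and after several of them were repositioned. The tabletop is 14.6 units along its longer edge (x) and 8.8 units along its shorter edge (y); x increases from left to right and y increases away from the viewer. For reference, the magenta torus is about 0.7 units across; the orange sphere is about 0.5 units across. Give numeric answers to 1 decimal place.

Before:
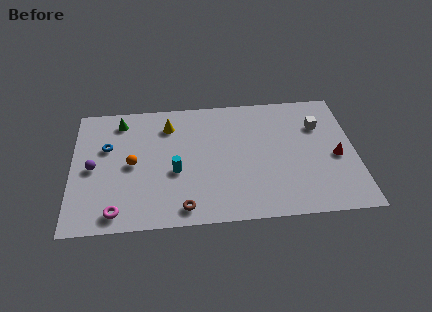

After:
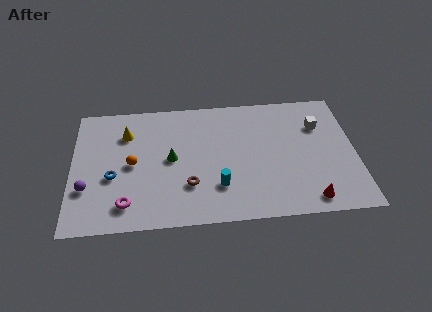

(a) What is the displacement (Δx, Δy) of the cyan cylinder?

(2.2, -1.2)

The cyan cylinder was at about (5.3, 3.6) and moved to about (7.5, 2.4).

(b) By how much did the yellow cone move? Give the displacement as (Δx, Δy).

(-2.2, -0.4)

The yellow cone started near (5.0, 6.9) and ended near (2.8, 6.5).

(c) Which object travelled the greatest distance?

the green cone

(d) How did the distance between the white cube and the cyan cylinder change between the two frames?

-1.4

Before: roughly 7.9 units apart; after: 6.5. That's 1.4 units closer together.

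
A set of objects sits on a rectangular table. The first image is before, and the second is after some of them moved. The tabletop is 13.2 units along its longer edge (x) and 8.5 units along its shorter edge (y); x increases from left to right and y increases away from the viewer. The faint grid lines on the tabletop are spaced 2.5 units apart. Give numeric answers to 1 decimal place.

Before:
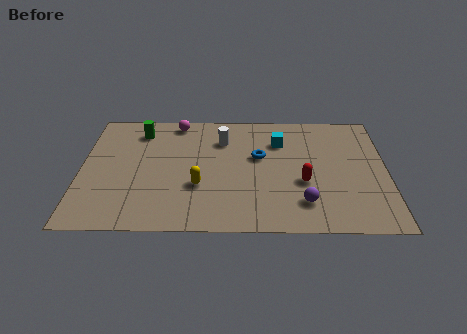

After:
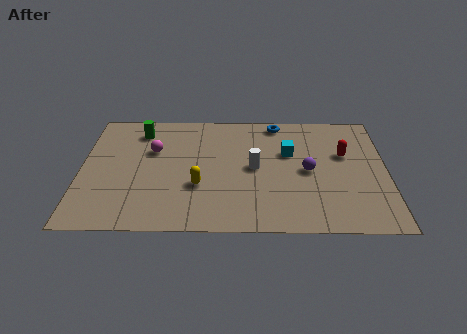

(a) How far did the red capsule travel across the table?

2.7

From (9.6, 3.3) to (11.4, 5.3), the red capsule covered √(1.8² + 2.0²) ≈ 2.7 units.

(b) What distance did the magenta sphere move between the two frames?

2.3

The magenta sphere was near (4.1, 7.6) before and (3.1, 5.5) after, so it travelled √(1.0² + 2.1²) ≈ 2.3 units.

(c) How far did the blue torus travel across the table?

2.6

The blue torus was near (7.7, 5.1) before and (8.5, 7.6) after, so it travelled √(0.8² + 2.5²) ≈ 2.6 units.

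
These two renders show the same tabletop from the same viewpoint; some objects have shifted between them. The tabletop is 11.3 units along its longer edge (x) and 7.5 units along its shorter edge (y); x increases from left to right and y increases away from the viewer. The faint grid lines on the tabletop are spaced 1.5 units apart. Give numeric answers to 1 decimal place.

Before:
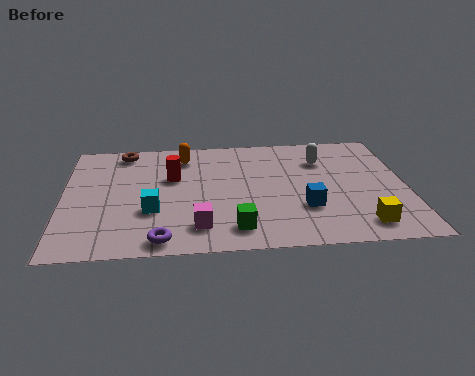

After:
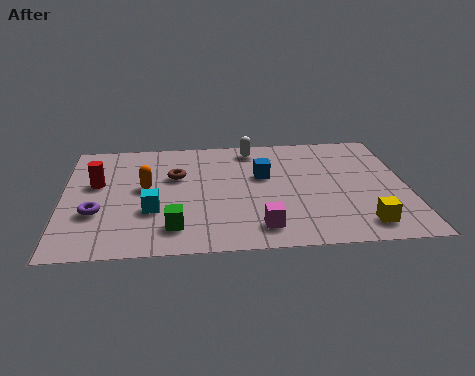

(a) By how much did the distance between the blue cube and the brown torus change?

-4.3

Before: roughly 7.2 units apart; after: 2.9. That's 4.3 units closer together.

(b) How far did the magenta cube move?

2.0

The magenta cube was near (4.4, 1.5) before and (6.4, 1.3) after, so it travelled √(2.0² + 0.2²) ≈ 2.0 units.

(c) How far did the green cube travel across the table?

2.0

From (5.6, 1.3) to (3.6, 1.5), the green cube covered √(2.0² + 0.2²) ≈ 2.0 units.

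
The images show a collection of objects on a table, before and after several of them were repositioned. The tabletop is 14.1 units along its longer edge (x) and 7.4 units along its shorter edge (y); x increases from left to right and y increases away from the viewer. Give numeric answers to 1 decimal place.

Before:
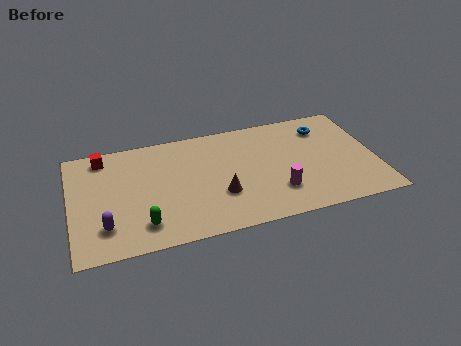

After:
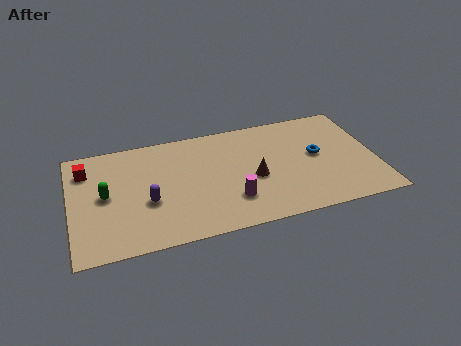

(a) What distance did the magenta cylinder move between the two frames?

2.1

The magenta cylinder moved from about (9.4, 2.0) to (7.3, 2.0), a distance of √(2.1² + 0.0²) ≈ 2.1.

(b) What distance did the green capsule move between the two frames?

2.8

From (3.2, 1.5) to (1.6, 3.8), the green capsule covered √(1.6² + 2.3²) ≈ 2.8 units.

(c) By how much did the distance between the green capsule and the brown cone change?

+3.1

The distance was about 3.7 in the first image and 6.8 in the second, so they moved 3.1 units further apart.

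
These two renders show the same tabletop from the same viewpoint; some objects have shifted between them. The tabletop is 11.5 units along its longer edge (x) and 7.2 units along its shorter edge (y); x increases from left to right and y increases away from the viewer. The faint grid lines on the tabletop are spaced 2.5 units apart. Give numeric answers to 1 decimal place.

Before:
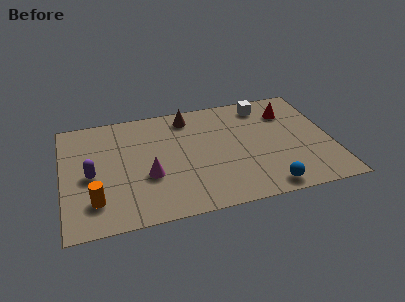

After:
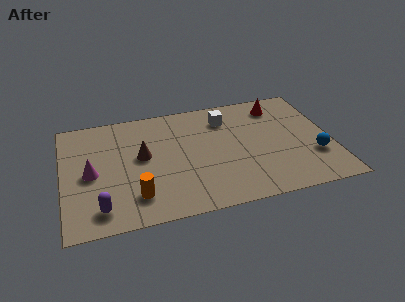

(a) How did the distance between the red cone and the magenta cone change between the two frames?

+1.8

Before: roughly 6.8 units apart; after: 8.6. That's 1.8 units further apart.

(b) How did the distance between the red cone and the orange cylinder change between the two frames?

-1.6

They were about 9.3 units apart before and 7.7 after — 1.6 units closer together.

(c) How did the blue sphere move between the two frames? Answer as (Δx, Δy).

(2.2, 1.5)

The blue sphere started near (8.5, 0.8) and ended near (10.7, 2.3).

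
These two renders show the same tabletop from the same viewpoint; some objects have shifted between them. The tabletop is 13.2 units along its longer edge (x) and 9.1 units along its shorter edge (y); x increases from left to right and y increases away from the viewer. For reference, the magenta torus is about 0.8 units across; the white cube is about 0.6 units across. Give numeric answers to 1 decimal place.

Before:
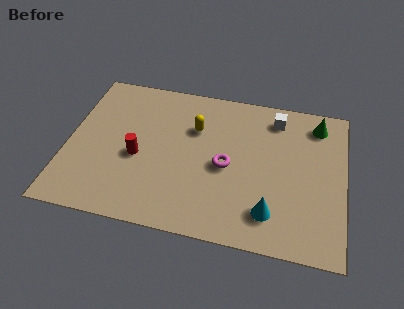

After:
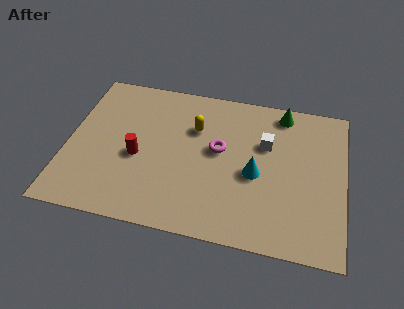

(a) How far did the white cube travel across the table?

1.7

The white cube moved from about (9.8, 7.6) to (9.4, 5.9), a distance of √(0.4² + 1.7²) ≈ 1.7.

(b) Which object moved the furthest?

the cyan cone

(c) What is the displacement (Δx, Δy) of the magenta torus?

(-0.4, 0.9)

The magenta torus started near (7.6, 4.2) and ended near (7.2, 5.1).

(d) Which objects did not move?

the yellow capsule and the red cylinder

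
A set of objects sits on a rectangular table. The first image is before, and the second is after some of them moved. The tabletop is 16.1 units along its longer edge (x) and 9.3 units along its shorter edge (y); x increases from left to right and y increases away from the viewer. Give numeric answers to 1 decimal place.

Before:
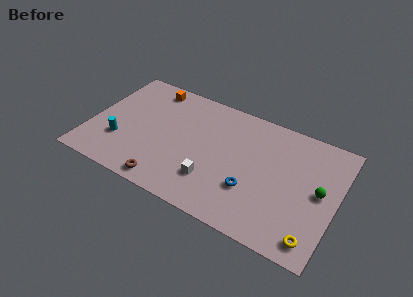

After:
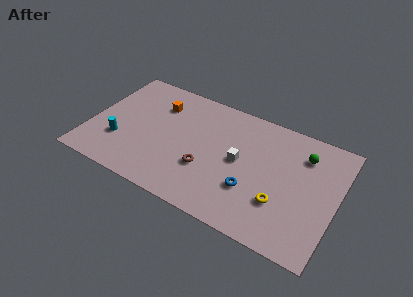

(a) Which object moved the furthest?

the brown torus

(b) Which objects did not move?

the blue torus and the cyan cylinder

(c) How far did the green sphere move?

2.6

The green sphere moved from about (15.0, 4.8) to (13.7, 7.1), a distance of √(1.3² + 2.3²) ≈ 2.6.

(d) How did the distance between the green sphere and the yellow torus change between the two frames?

+0.8

They were about 3.5 units apart before and 4.3 after — 0.8 units further apart.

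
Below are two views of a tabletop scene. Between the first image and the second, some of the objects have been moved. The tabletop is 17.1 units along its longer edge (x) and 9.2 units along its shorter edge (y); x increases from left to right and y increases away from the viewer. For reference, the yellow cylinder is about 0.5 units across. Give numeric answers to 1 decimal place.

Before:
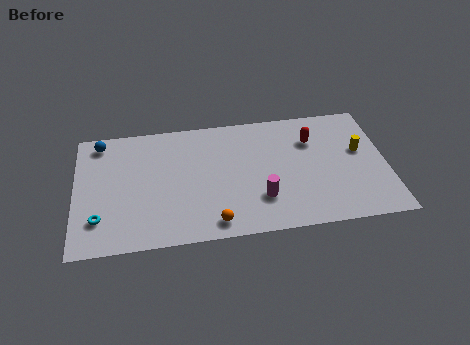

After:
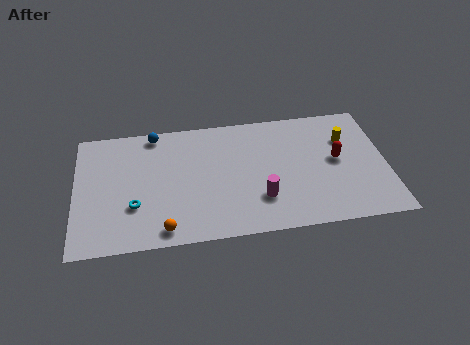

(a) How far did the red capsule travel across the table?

2.1

From (13.1, 6.6) to (14.4, 4.9), the red capsule covered √(1.3² + 1.7²) ≈ 2.1 units.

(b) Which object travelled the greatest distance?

the blue sphere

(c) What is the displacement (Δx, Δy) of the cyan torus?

(1.9, 0.7)

From the two frames, the cyan torus sits at roughly (1.3, 2.3) before and (3.2, 3.0) after.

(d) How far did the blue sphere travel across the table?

3.0

The blue sphere was near (1.4, 8.0) before and (4.4, 8.3) after, so it travelled √(3.0² + 0.3²) ≈ 3.0 units.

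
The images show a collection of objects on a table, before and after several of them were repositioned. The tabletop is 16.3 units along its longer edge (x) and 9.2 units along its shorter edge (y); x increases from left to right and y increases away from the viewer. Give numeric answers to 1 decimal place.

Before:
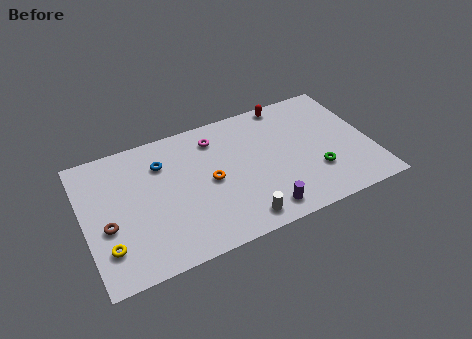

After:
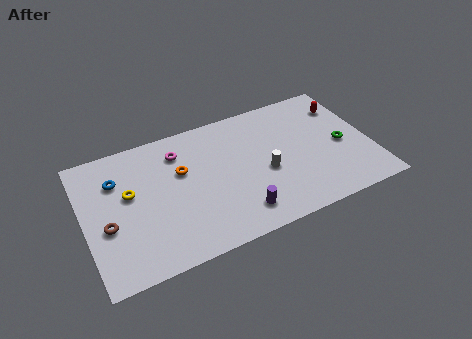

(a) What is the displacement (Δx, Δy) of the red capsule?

(3.2, -1.4)

From the two frames, the red capsule sits at roughly (12.0, 8.4) before and (15.2, 7.0) after.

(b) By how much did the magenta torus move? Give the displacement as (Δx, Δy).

(-2.1, -0.2)

The magenta torus started near (7.7, 7.4) and ended near (5.6, 7.2).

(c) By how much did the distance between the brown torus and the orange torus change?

-1.1

They were about 6.0 units apart before and 4.9 after — 1.1 units closer together.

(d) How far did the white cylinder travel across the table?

3.2

The white cylinder moved from about (8.4, 1.2) to (10.2, 3.9), a distance of √(1.8² + 2.7²) ≈ 3.2.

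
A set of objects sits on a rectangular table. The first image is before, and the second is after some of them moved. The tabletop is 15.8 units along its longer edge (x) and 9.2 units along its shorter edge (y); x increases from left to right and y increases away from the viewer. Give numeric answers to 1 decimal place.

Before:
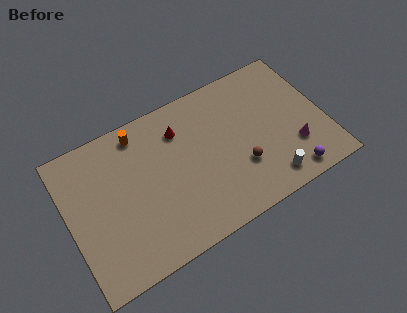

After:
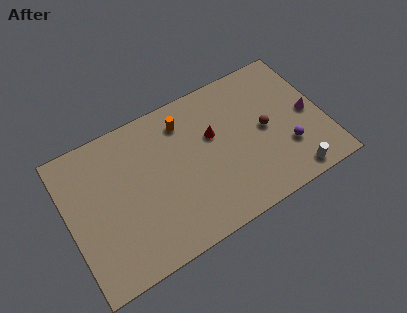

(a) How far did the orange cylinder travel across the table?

2.8

The orange cylinder moved from about (4.8, 8.0) to (7.5, 7.4), a distance of √(2.7² + 0.6²) ≈ 2.8.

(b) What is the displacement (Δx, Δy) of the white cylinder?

(1.4, -0.4)

From the two frames, the white cylinder sits at roughly (11.9, 1.4) before and (13.3, 1.0) after.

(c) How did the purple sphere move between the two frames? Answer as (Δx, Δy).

(0.1, 1.7)

From the two frames, the purple sphere sits at roughly (13.2, 1.1) before and (13.3, 2.8) after.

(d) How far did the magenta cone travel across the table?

2.1

From (13.7, 2.7) to (14.9, 4.4), the magenta cone covered √(1.2² + 1.7²) ≈ 2.1 units.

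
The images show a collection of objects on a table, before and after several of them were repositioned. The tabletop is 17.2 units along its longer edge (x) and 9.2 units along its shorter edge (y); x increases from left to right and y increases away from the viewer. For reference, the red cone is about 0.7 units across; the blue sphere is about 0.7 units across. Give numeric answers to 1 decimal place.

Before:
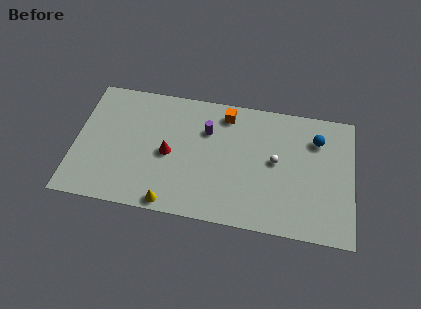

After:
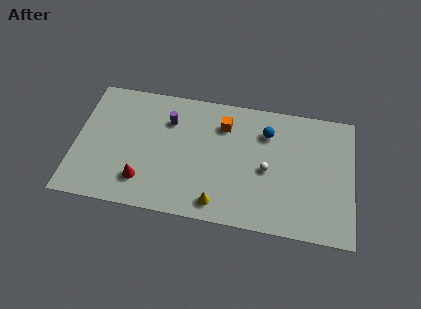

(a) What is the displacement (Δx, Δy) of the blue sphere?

(-3.1, 0.0)

From the two frames, the blue sphere sits at roughly (14.9, 6.9) before and (11.8, 6.9) after.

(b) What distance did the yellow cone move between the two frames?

2.9

From (6.1, 0.8) to (9.0, 1.3), the yellow cone covered √(2.9² + 0.5²) ≈ 2.9 units.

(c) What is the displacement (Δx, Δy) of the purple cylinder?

(-2.4, 0.3)

The purple cylinder was at about (8.1, 6.4) and moved to about (5.7, 6.7).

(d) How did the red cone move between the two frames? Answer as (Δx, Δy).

(-1.5, -2.2)

The red cone was at about (5.8, 4.3) and moved to about (4.3, 2.1).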